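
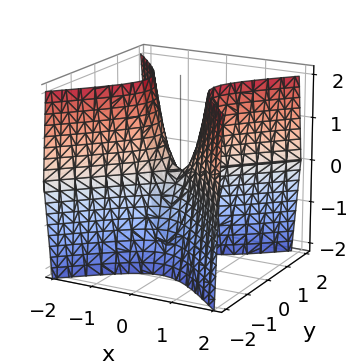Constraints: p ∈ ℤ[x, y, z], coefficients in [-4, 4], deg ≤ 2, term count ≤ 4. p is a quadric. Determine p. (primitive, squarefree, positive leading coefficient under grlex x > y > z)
3*x^2 - 3*y^2 - z

First, degree: a saddle surface; a quadric, so deg p = 2.
Then, symmetries: mirror symmetry y ↦ −y ⇒ only even powers of y; the x ↦ −x reflection is a symmetry, so x appears only in even powers.
Next, against the integer gridlines: it crosses the y-axis at the gridline y = 0; it meets the z-axis at z = 0 (among the integer gridlines).
Finally, these observations pin down the coefficients.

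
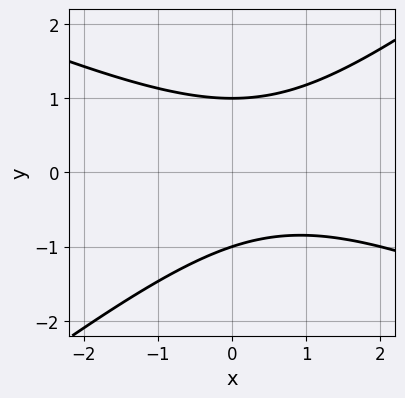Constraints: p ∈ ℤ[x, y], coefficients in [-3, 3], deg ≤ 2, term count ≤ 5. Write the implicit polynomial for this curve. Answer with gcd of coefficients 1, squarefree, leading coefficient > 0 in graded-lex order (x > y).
x^2 + x*y - 3*y^2 - x + 3

1. deg p = 2. A generic line meets the curve in up to 2 points.
2. Checking where it meets the axes: the y-axis gridline crossings are at y ∈ {-1, 1}; the curve avoids every integer x-axis point in the box.
3. These observations pin down the coefficients.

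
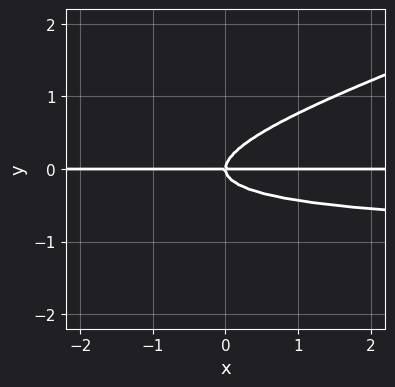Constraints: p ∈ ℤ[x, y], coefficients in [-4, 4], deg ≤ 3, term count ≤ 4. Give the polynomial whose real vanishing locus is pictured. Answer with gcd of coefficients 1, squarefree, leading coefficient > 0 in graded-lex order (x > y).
x*y^2 - 3*y^3 + x*y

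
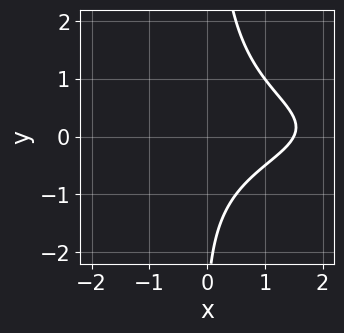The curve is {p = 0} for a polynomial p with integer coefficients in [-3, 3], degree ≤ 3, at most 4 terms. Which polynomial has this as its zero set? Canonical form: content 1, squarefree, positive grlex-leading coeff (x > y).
1. Degree: a generic line meets the curve in up to 3 points, so deg p = 3.
2. Checking where it meets the axes: it misses every integer gridline on the y-axis.
3. Putting this together gives p.

2*x*y^2 + 2*x - y - 3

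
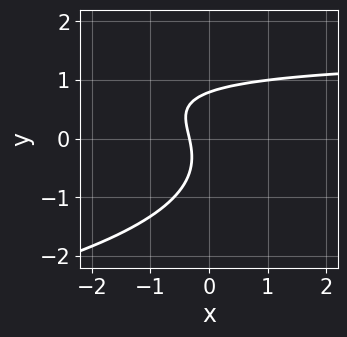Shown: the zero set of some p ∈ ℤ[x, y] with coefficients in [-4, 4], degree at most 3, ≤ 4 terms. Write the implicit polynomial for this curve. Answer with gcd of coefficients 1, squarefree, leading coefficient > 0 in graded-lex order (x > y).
First, the degree is 3 — the shape is more complex than any degree-2 curve.
Finally, matching integer coefficients to the picture gives p.

2*y^3 + 2*x*y - 3*x - 1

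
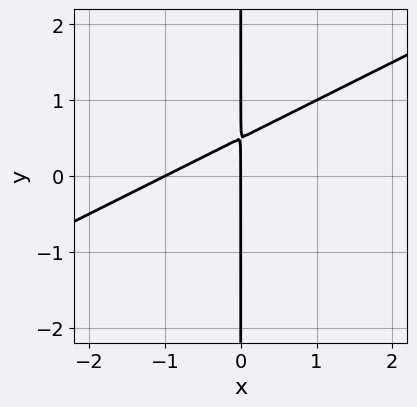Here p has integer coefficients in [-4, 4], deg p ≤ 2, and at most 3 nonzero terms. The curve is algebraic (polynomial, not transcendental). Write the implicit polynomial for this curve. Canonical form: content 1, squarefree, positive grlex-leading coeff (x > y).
x^2 - 2*x*y + x

(a) Degree: no degree-1 curve has this shape, so deg p = 2.
(b) From the visible intercepts: among the integer gridlines, it crosses the x-axis at x ∈ {-1, 0}; the visible y-axis segment lies entirely on the curve.
(c) Matching integer coefficients to the picture gives p.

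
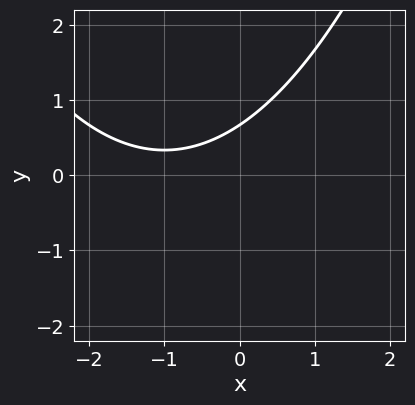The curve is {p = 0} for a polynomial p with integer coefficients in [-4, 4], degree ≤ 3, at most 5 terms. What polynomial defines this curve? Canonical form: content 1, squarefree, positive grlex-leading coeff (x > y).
x^2 + 2*x - 3*y + 2

First, the degree is 2 — a generic line meets the curve in up to 2 points.
Then, observable constraints: no x-intercept at any integer in the box.
Finally, solving for integer coefficients yields p as stated.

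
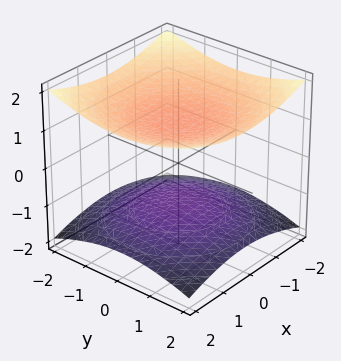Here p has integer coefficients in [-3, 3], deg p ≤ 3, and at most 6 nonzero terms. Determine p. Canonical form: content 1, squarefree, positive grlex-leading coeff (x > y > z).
1. The picture has 2 separate pieces. They look like related sheets of one shape, so recover p as a whole.
2. deg p = 2. Two separate bowl-shaped sheets opening away from each other; a quadric.
3. Symmetries: mirror symmetry z ↦ −z ⇒ only even powers of z; rotational symmetry about the z-axis ⇒ p depends on x, y only through x² + y².
4. Checking where it meets the axes: the surface avoids every integer x-axis point in the box; it misses every integer gridline on the y-axis; among the integer gridlines, it crosses the z-axis at z ∈ {-1, 1}.
5. Putting this together gives p.

x^2 + y^2 - 3*z^2 + 3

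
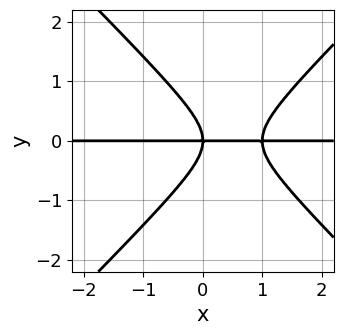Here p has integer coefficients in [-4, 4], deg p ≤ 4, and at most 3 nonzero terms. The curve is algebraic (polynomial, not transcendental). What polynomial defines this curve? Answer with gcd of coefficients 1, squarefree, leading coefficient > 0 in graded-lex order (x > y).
x^2*y - y^3 - x*y

(a) Degree: the shape is more complex than any degree-2 curve, so deg p = 3.
(b) From the axis intercepts and sections: it meets the y-axis at y = 0 (among the integer gridlines); the visible x-axis segment lies entirely on the curve.
(c) Solving for integer coefficients yields p as stated.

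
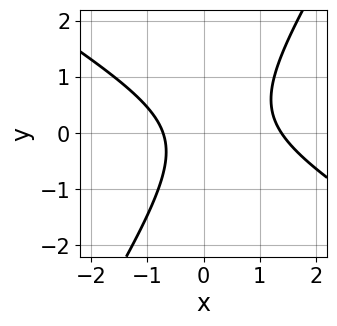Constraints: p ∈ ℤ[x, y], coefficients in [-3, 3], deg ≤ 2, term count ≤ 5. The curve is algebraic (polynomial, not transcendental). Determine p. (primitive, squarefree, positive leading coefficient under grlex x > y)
First, the degree is 2 — the shape is more complex than any degree-1 curve.
Next, reading off the gridlines: the curve avoids every integer y-axis point in the box.
Finally, putting this together gives p.

3*x^2 + 3*x*y - 3*y^2 - 2*x - 3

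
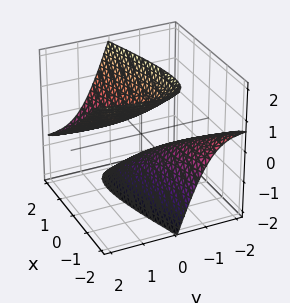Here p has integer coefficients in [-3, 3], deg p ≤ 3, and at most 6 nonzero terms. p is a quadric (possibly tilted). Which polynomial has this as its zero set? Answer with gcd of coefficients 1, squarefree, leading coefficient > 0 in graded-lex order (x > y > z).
x^2 - 3*x*y + y^2 - 3*y*z - z^2 + 1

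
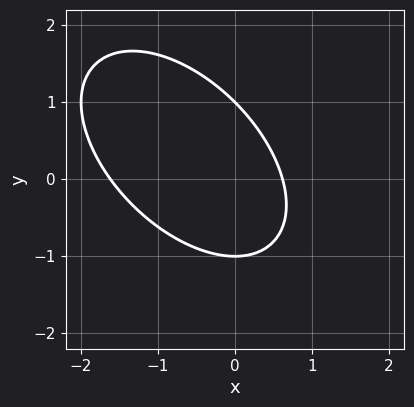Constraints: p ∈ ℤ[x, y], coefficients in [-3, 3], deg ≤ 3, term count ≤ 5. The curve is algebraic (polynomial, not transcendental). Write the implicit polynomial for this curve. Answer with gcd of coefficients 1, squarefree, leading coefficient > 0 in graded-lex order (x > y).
(a) Degree: a generic line meets the curve in up to 2 points, so deg p = 2.
(b) Against the integer gridlines: the y-axis gridline crossings are at y ∈ {-1, 1}.
(c) The integer polynomial consistent with all of this is the stated p.

x^2 + x*y + y^2 + x - 1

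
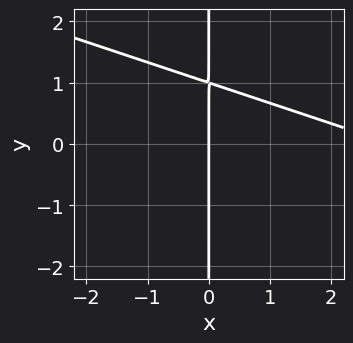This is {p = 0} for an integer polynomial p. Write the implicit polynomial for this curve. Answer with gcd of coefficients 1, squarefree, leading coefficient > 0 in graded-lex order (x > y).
x^2 + 3*x*y - 3*x

(a) The degree is 2 — a generic line meets the curve in up to 2 points.
(b) Checking where it meets the axes: it crosses the x-axis at the gridline x = 0; the visible y-axis segment lies entirely on the curve.
(c) Together with the visible shape, these determine p as stated.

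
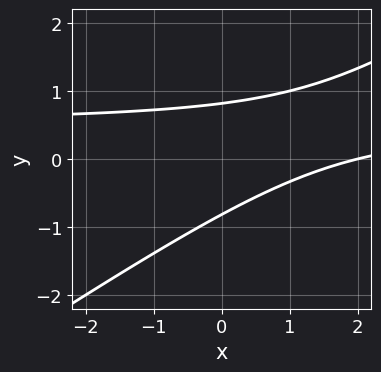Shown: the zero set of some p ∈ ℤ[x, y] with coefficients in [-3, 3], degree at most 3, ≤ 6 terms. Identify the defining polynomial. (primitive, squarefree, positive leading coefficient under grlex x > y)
2*x*y - 3*y^2 - x + 2

deg p = 2. The shape is more complex than any degree-1 curve.
Observable constraints: it meets the x-axis at x = 2 (among the integer gridlines).
Together with the visible shape, these determine p as stated.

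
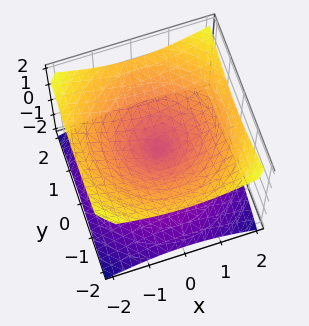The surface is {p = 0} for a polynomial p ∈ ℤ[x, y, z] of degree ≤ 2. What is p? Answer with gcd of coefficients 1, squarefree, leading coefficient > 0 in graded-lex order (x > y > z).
First, degree: a double cone through the origin; a quadric, so deg p = 2.
Then, symmetries: mirror symmetry z ↦ −z ⇒ only even powers of z; the z-axis is an axis of rotation, so x and y enter only as x² + y².
Then, observable constraints: one z-axis crossing is at z = 0; one y-axis crossing is at y = 0; a circular section at z = -1 has radius between 1 and 2; one x-axis crossing is at x = 0.
Finally, solving for integer coefficients yields p as stated.

x^2 + y^2 - 2*z^2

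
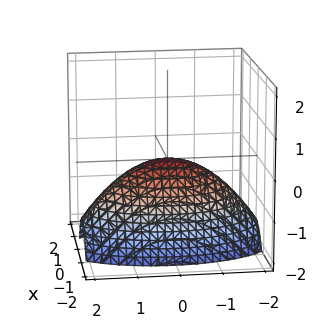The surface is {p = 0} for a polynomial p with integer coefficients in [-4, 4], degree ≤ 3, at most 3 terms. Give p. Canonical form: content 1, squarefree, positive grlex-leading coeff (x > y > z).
Degree: a paraboloid; a quadric, so deg p = 2.
Symmetries: the y ↦ −y reflection is a symmetry, so y appears only in even powers; the x ↦ −x reflection is a symmetry, so x appears only in even powers.
From the visible intercepts: one z-axis crossing is at z = 0; it meets the y-axis at y = 0 (among the integer gridlines); it crosses the x-axis at the gridline x = 0.
Solving for integer coefficients yields p as stated.

3*x^2 + y^2 + 3*z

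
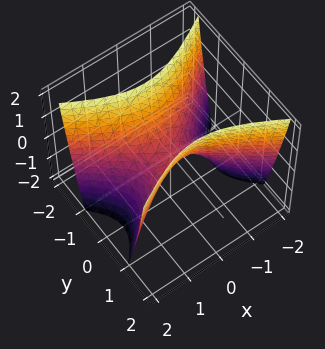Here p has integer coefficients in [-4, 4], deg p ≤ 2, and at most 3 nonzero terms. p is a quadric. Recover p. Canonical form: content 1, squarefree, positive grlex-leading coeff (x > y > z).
x^2 - 2*y^2 + z

(a) deg p = 2. A hyperbolic paraboloid; a quadric.
(b) Symmetries: it's symmetric under x → −x, forcing even powers of x; the y ↦ −y reflection is a symmetry, so y appears only in even powers.
(c) From the visible intercepts: it crosses the z-axis at the gridline z = 0; it meets the y-axis at y = 0 (among the integer gridlines); it meets the x-axis at x = 0 (among the integer gridlines).
(d) The integer polynomial consistent with all of this is the stated p.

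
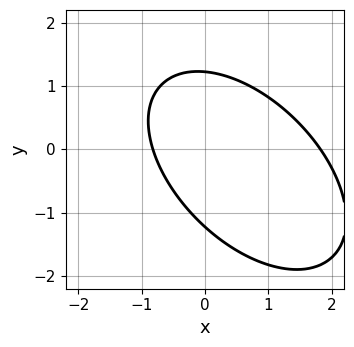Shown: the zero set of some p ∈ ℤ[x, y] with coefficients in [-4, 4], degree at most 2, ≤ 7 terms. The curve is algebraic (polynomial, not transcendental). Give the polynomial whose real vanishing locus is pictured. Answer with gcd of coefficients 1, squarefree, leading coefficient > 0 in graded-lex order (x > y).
First, deg p = 2. The shape is more complex than any degree-1 curve.
Finally, solving for integer coefficients yields p as stated.

2*x^2 + 2*x*y + 2*y^2 - 2*x - 3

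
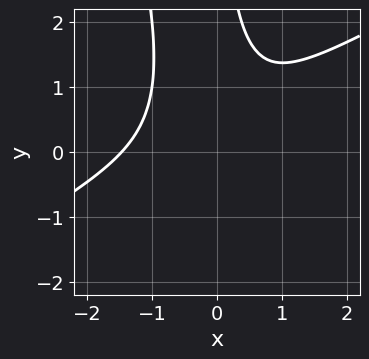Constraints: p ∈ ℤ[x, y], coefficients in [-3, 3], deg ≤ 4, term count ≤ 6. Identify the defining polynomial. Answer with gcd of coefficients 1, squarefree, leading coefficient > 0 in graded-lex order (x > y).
1. deg p = 3. The shape is more complex than any degree-2 curve.
2. Reading off the gridlines: the curve avoids every integer y-axis point in the box.
3. Fitting integer coefficients to these (and the overall shape) gives p.

2*x^3 - 3*x^2*y - x*y^2 + 2*x^2 + 2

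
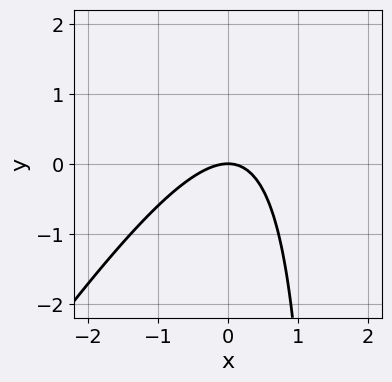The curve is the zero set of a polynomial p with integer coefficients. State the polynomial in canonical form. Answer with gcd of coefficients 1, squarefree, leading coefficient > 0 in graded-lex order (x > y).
(a) The degree is 2 — a generic line meets the curve in up to 2 points.
(b) Observable constraints: it meets the y-axis at y = 0 (among the integer gridlines); it meets the x-axis at x = 0 (among the integer gridlines).
(c) Assembling these constraints gives the stated polynomial.

3*x^2 - 2*x*y + 3*y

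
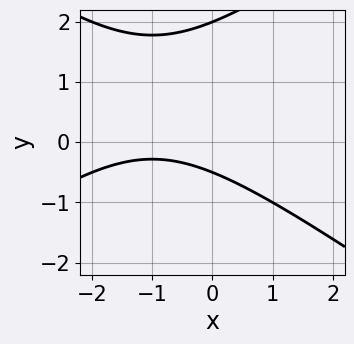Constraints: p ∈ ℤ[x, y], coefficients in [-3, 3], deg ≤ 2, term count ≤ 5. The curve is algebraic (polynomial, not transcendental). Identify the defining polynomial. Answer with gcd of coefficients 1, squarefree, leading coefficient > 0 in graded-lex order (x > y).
(a) Degree: the shape is more complex than any degree-1 curve, so deg p = 2.
(b) Reading off the gridlines: it crosses the y-axis at the gridline y = 2; no x-intercept at any integer in the box.
(c) Putting this together gives p.

x^2 - 2*y^2 + 2*x + 3*y + 2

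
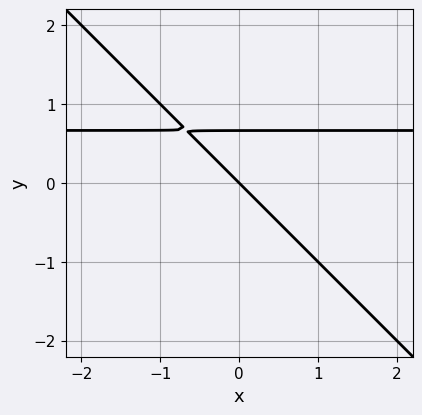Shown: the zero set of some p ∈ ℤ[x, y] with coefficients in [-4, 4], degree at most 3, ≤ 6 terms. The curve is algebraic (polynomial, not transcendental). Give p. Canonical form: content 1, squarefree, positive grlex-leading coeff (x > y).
(a) Degree: the shape is more complex than any degree-1 curve, so deg p = 2.
(b) Against the integer gridlines: one x-axis crossing is at x = 0; it meets the y-axis at y = 0 (among the integer gridlines).
(c) The integer polynomial consistent with all of this is the stated p.

3*x*y + 3*y^2 - 2*x - 2*y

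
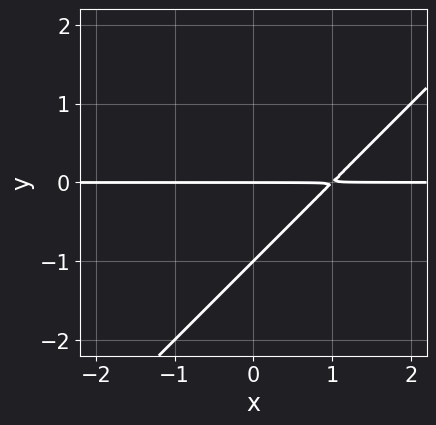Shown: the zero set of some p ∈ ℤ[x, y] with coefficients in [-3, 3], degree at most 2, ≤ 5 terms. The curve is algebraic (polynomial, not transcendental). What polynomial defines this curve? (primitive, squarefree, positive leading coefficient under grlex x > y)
x*y - y^2 - y

1. The degree is 2 — the shape is more complex than any degree-1 curve.
2. Against the integer gridlines: every point of the x-axis in the box is on the curve; the y-axis gridline crossings are at y ∈ {-1, 0}.
3. Solving for integer coefficients yields p as stated.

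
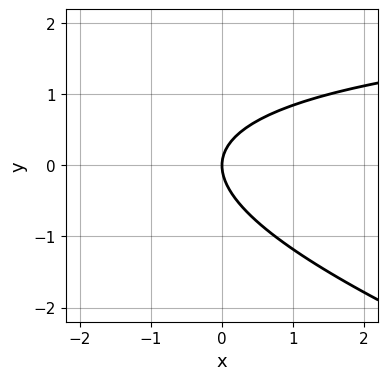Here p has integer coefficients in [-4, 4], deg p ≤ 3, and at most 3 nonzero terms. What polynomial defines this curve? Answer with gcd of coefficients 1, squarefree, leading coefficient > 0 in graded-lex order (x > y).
(a) deg p = 2.
(b) Checking where it meets the axes: it crosses the x-axis at the gridline x = 0; it meets the y-axis at y = 0 (among the integer gridlines).
(c) Assembling these constraints gives the stated polynomial.

x*y + 3*y^2 - 3*x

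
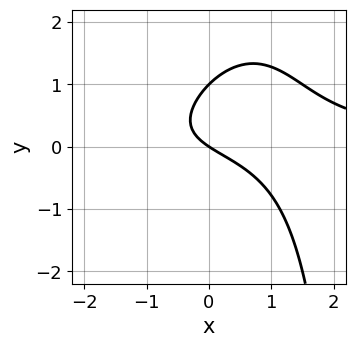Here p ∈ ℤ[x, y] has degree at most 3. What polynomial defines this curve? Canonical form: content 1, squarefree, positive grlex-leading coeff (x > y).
(a) Degree: the shape is more complex than any degree-2 curve, so deg p = 3.
(b) Checking where it meets the axes: one x-axis crossing is at x = 0; among the integer gridlines, it crosses the y-axis at y ∈ {0, 1}.
(c) The integer polynomial consistent with all of this is the stated p.

2*x^2*y - x*y^2 + 3*y^2 - 2*x - 3*y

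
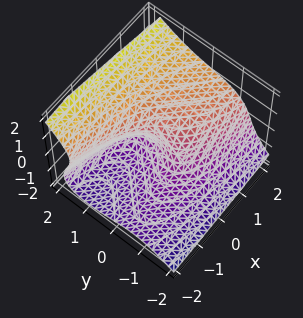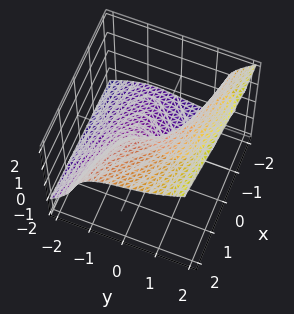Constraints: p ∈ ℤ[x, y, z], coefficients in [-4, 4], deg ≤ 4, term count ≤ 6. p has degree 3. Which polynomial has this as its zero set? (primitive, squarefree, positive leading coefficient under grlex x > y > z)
2*y^3 - 3*z^3 + 3*y*z + 3*x

Degree: a generic line meets the surface in up to 3 points, so deg p = 3.
Reading off the gridlines: it crosses the z-axis at the gridline z = 0; it meets the x-axis at x = 0 (among the integer gridlines); one y-axis crossing is at y = 0.
These observations pin down the coefficients.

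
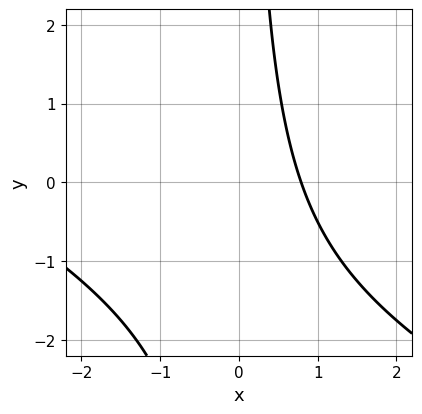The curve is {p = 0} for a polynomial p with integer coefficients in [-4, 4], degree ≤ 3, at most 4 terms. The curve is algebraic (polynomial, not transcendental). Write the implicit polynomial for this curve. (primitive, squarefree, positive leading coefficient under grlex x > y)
x^2 + 2*x*y + 3*x - 3

1. The degree is 2 — no degree-1 curve has this shape.
2. Reading off the gridlines: the curve avoids every integer y-axis point in the box.
3. Fitting integer coefficients to these (and the overall shape) gives p.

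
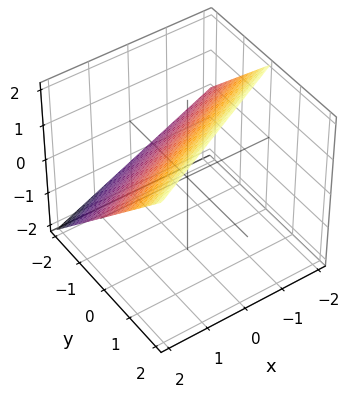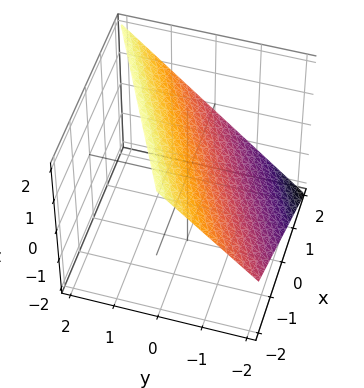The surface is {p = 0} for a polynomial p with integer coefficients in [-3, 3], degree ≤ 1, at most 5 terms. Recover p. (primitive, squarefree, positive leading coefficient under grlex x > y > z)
Degree: the surface is flat (a plane), so deg p = 1.
Checking where it meets the axes: it meets the y-axis at y = -1 (among the integer gridlines); it meets the x-axis at x = 2 (among the integer gridlines); it crosses the z-axis at the gridline z = 1.
Matching integer coefficients to the picture gives p.

x - 2*y + 2*z - 2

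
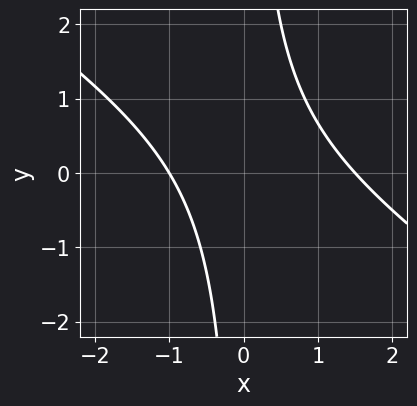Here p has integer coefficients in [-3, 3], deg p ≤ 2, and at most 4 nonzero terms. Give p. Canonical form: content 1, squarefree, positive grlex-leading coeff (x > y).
2*x^2 + 3*x*y - x - 3

Degree: the shape is more complex than any degree-1 curve, so deg p = 2.
Observable constraints: no y-intercept at any integer in the box; it meets the x-axis at x = -1 (among the integer gridlines).
Assembling these constraints gives the stated polynomial.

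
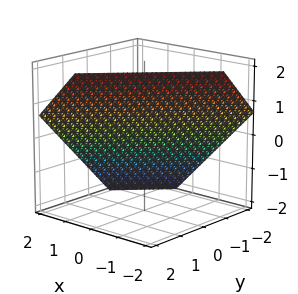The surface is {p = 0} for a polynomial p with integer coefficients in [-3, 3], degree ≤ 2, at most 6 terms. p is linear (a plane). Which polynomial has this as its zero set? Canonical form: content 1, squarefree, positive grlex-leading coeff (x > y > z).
(a) Degree: the surface is flat (a plane), so deg p = 1.
(b) Solving for integer coefficients yields p as stated.

3*x - 3*y + 3*z - 2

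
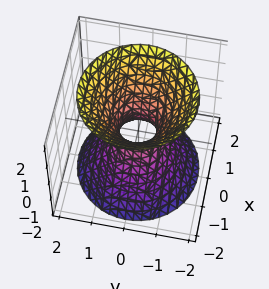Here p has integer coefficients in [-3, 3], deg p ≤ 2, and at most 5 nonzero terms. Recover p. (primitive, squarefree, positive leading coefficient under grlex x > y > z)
1. deg p = 2.
2. Symmetries: it's symmetric under z → −z, forcing even powers of z; the z-axis is an axis of rotation, so x and y enter only as x² + y².
3. Checking where it meets the axes: a circular section at z = -1 has radius exactly 1; no z-intercept at any integer in the box.
4. Putting this together gives p.

3*x^2 + 3*y^2 - 2*z^2 - 1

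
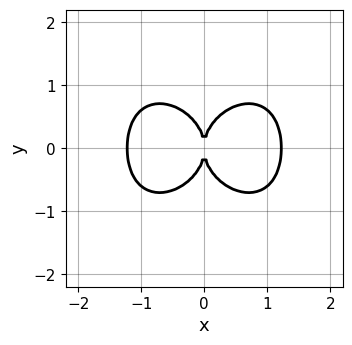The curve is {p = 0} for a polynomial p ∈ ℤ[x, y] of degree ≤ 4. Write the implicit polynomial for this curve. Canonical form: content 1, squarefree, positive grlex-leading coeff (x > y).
2*x^4 + 2*x^2*y^2 + 2*y^4 - 3*x^2

First, degree: a generic line meets the curve in up to 4 points, so deg p = 4.
Next, symmetries: mirror symmetry y ↦ −y ⇒ only even powers of y; it's symmetric under x → −x, forcing even powers of x.
Next, against the integer gridlines: it crosses the x-axis at the gridline x = 0; one y-axis crossing is at y = 0.
Finally, putting this together gives p.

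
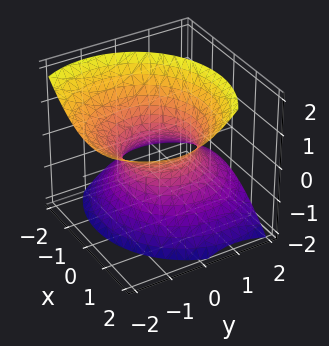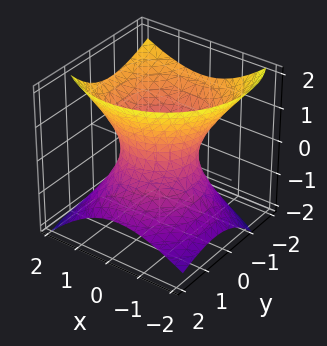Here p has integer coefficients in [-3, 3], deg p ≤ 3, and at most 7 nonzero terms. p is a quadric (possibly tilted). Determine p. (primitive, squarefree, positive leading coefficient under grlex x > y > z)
1. deg p = 2. A generic line meets the surface in up to 2 points.
2. From the visible intercepts: it misses every integer gridline on the z-axis; the y-axis gridline crossings are at y ∈ {-1, 1}; the x-axis gridline crossings are at x ∈ {-1, 1}.
3. Putting this together gives p.

2*x^2 - x*z + 2*y^2 + 2*y*z - 2*z^2 - 2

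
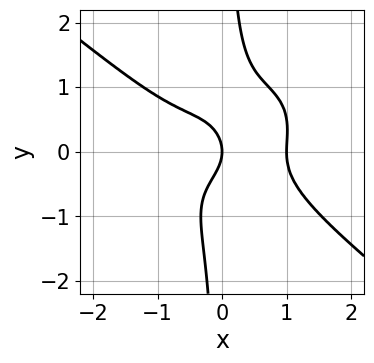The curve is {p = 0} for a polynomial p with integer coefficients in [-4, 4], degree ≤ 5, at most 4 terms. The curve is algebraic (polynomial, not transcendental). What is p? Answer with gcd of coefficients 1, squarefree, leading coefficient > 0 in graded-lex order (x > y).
x^4 + 2*x*y^3 - y^2 - x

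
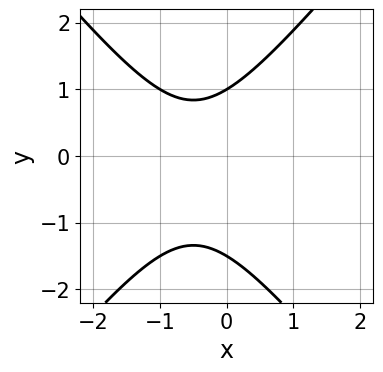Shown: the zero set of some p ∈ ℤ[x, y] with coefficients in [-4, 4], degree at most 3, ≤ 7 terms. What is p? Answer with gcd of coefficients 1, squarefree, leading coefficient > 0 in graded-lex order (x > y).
3*x^2 - 2*y^2 + 3*x - y + 3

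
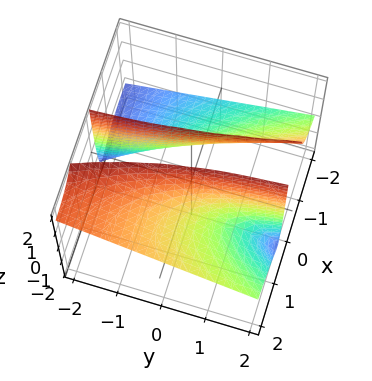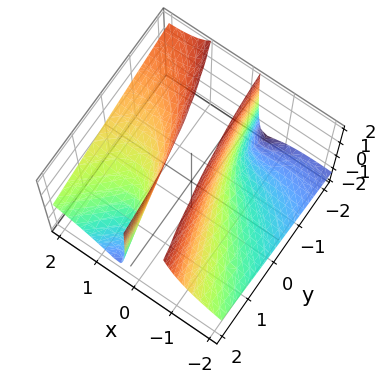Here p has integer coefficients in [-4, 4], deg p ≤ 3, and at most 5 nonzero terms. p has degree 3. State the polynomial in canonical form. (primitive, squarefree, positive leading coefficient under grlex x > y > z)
x^3 - 3*x^2*z - 2*x*y + 1

(a) There are 2 components. They look like related sheets of one shape, so recover p as a whole.
(b) The degree is 3 — the shape is more complex than any degree-2 surface.
(c) From the axis intercepts and sections: one x-axis crossing is at x = -1; no z-intercept at any integer in the box; the surface avoids every integer y-axis point in the box.
(d) These observations pin down the coefficients.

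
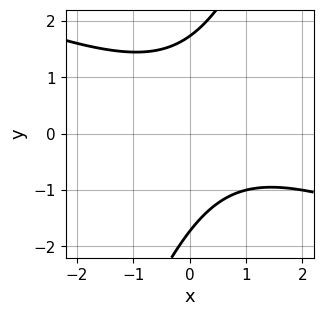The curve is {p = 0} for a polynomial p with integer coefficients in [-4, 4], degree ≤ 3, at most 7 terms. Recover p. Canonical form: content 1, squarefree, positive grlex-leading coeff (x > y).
(a) The degree is 2 — no degree-1 curve has this shape.
(b) From the axis intercepts and sections: it misses every integer gridline on the x-axis.
(c) These observations pin down the coefficients.

x^2 + 2*x*y - y^2 - x + 3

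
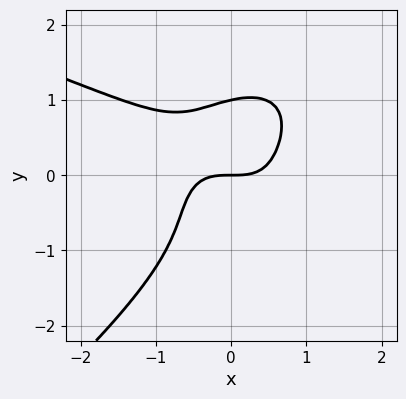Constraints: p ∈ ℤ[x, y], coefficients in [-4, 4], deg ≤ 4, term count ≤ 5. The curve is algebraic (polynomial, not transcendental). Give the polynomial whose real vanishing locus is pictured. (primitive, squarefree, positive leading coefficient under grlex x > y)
Degree: the shape is more complex than any degree-3 curve, so deg p = 4.
Checking where it meets the axes: it crosses the x-axis at the gridline x = 0; the y-axis gridline crossings are at y ∈ {0, 1}.
Assembling these constraints gives the stated polynomial.

2*x*y^3 - 3*y^4 - 3*x^3 - 3*x^2*y + 3*y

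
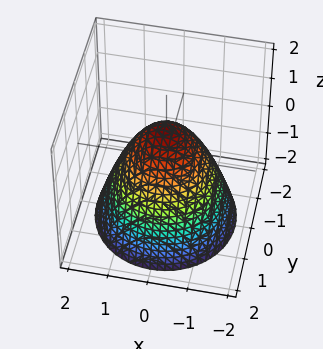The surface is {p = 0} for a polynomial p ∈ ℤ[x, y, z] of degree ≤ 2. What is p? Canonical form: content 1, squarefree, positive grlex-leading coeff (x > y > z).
x^2 + y^2 + z - 1

First, the degree is 2 — no degree-1 surface has this shape.
Then, symmetries: rotational symmetry about the z-axis ⇒ p depends on x, y only through x² + y².
Then, checking where it meets the axes: a circular section at z = -2 has radius between 1 and 2; one z-axis crossing is at z = 1.
Finally, together with the visible shape, these determine p as stated. Check: (1, 0, 0) on the x-axis lies on the surface, and p(1, 0, 0) = 0. ✓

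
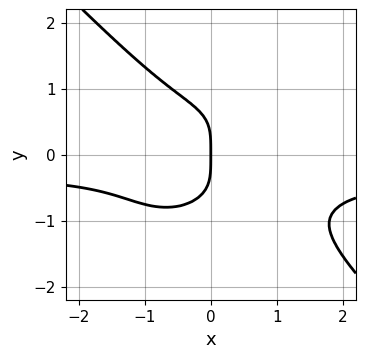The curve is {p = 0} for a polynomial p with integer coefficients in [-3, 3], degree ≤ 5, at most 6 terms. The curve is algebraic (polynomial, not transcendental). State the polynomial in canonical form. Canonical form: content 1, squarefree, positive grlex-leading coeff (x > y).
3*x^3*y + 3*y^4 + x^3 - x^2*y + 3*x

(a) deg p = 4. No degree-3 curve has this shape.
(b) Against the integer gridlines: one x-axis crossing is at x = 0; it crosses the y-axis at the gridline y = 0.
(c) Putting this together gives p.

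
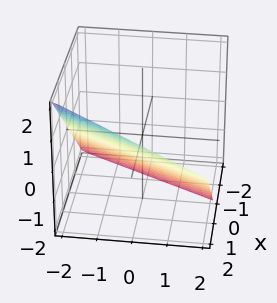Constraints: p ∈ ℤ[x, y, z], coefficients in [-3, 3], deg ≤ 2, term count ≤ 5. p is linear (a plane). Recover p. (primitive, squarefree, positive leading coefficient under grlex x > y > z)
2*x - y - 2*z - 2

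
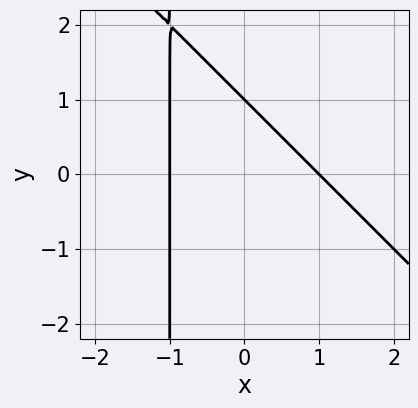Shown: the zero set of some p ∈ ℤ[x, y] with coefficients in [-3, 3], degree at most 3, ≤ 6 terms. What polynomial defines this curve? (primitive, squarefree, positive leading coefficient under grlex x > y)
x^2 + x*y + y - 1

deg p = 2.
From the axis intercepts and sections: among the integer gridlines, it crosses the x-axis at x ∈ {-1, 1}; it meets the y-axis at y = 1 (among the integer gridlines).
Solving for integer coefficients yields p as stated.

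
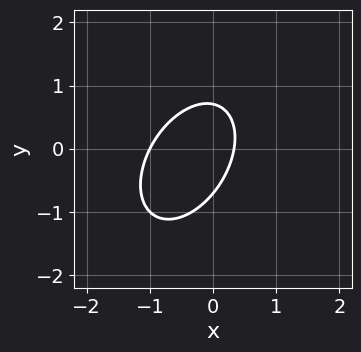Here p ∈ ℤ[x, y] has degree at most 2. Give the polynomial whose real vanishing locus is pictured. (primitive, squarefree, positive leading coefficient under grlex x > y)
3*x^2 - 2*x*y + 2*y^2 + 2*x - 1

(a) Degree: no degree-1 curve has this shape, so deg p = 2.
(b) Observable constraints: it meets the x-axis at x = -1 (among the integer gridlines).
(c) Assembling these constraints gives the stated polynomial.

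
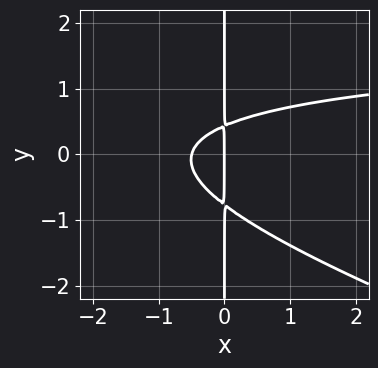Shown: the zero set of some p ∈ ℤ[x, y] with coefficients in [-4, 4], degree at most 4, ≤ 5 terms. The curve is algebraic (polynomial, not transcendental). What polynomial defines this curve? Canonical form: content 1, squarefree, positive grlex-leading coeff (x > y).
x^2*y + 3*x*y^2 - 2*x^2 + x*y - x

1. The degree is 3 — no degree-2 curve has this shape.
2. Reading off the gridlines: every point of the y-axis in the box is on the curve; it meets the x-axis at x = 0 (among the integer gridlines).
3. Solving for integer coefficients yields p as stated.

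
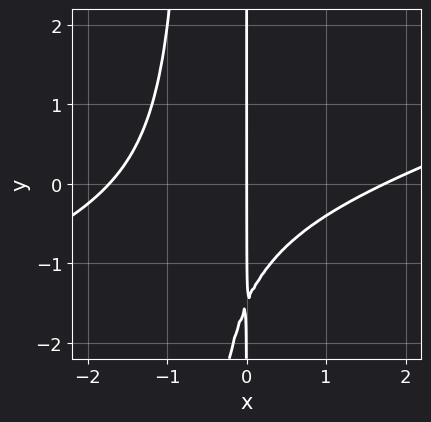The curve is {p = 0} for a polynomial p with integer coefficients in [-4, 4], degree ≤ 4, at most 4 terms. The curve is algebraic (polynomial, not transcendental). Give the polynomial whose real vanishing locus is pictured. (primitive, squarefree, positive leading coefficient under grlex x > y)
(a) Degree: a generic line meets the curve in up to 3 points, so deg p = 3.
(b) Checking where it meets the axes: the visible y-axis segment lies entirely on the curve; one x-axis crossing is at x = 0.
(c) Matching integer coefficients to the picture gives p.

x^3 - 3*x^2*y - 2*x*y - 3*x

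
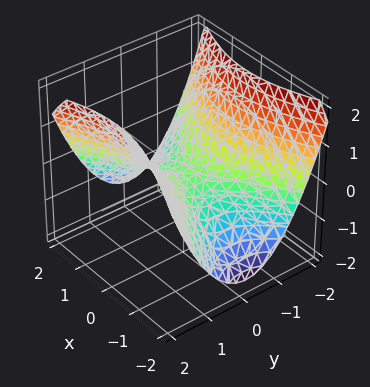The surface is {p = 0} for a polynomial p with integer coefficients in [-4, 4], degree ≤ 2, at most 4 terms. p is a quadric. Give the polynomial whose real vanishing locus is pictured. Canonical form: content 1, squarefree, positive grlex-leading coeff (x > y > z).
x^2 - 2*y^2 + 3*z

(a) Degree: a saddle surface; a quadric, so deg p = 2.
(b) Symmetries: it's symmetric under x → −x, forcing even powers of x; it's symmetric under y → −y, forcing even powers of y.
(c) Against the integer gridlines: one z-axis crossing is at z = 0; one y-axis crossing is at y = 0; one x-axis crossing is at x = 0.
(d) Assembling these constraints gives the stated polynomial.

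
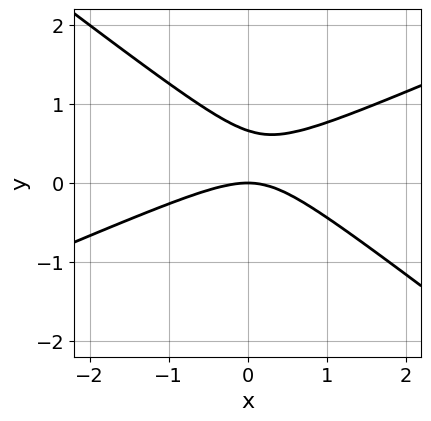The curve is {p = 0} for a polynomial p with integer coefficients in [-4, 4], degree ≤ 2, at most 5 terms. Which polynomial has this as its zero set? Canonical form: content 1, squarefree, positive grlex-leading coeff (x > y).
First, deg p = 2. A generic line meets the curve in up to 2 points.
Then, observable constraints: it crosses the y-axis at the gridline y = 0; one x-axis crossing is at x = 0.
Finally, these observations pin down the coefficients.

x^2 - x*y - 3*y^2 + 2*y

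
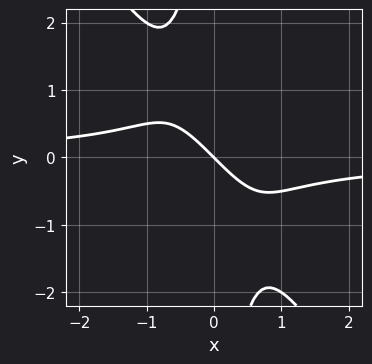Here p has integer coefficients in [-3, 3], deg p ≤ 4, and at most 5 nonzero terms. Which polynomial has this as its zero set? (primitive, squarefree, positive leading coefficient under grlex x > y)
3*x^2*y + 2*x*y^2 + 2*x + 2*y

(a) The degree is 3 — the shape is more complex than any degree-2 curve.
(b) Against the integer gridlines: it crosses the y-axis at the gridline y = 0; one x-axis crossing is at x = 0.
(c) Putting this together gives p.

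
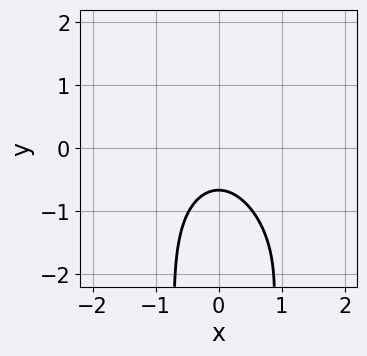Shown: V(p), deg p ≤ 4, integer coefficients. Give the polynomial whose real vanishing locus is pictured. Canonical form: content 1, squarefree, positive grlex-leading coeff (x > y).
x^3*y + x^2*y^2 + 3*x^2 + 3*y + 2

First, degree: the shape is more complex than any degree-3 curve, so deg p = 4.
Then, observable constraints: the curve avoids every integer x-axis point in the box.
Finally, putting this together gives p.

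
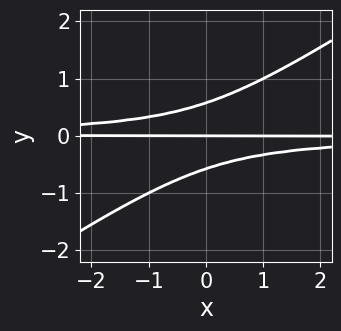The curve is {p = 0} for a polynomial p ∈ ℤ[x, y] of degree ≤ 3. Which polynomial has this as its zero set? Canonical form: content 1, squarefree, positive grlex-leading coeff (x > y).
deg p = 3. The shape is more complex than any degree-2 curve.
Checking where it meets the axes: the visible x-axis segment lies entirely on the curve; one y-axis crossing is at y = 0.
These observations pin down the coefficients.

2*x*y^2 - 3*y^3 + y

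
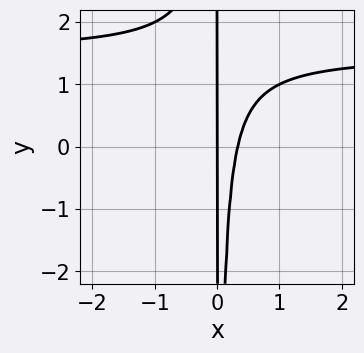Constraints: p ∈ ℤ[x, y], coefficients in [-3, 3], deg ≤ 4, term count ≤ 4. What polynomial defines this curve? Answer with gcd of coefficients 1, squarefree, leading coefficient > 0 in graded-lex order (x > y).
2*x^2*y - 3*x^2 + x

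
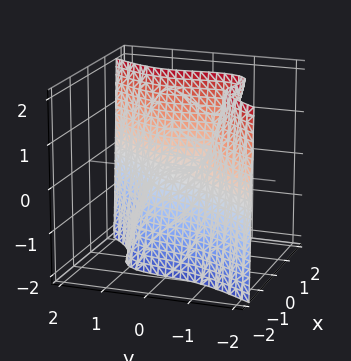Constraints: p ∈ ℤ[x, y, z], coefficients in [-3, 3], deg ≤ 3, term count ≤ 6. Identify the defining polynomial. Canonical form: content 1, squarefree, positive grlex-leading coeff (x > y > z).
3*x^3 - y^3 + x*y - z

First, deg p = 3.
Next, observable constraints: it crosses the y-axis at the gridline y = 0; it crosses the z-axis at the gridline z = 0.
Finally, together with the visible shape, these determine p as stated.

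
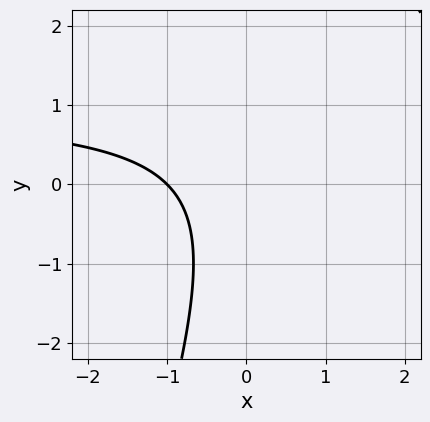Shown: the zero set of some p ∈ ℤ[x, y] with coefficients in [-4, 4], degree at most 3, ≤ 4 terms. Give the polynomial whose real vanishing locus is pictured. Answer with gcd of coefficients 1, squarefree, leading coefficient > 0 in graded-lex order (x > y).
(a) Degree: the shape is more complex than any degree-1 curve, so deg p = 2.
(b) Against the integer gridlines: it meets the x-axis at x = -1 (among the integer gridlines); it misses every integer gridline on the y-axis.
(c) Assembling these constraints gives the stated polynomial.

3*x*y - y^2 - 3*x - 3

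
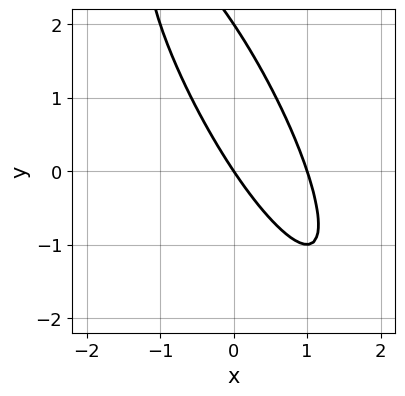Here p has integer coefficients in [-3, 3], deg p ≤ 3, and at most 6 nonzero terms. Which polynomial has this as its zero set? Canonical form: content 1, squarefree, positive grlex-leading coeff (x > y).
3*x^2 + 3*x*y + y^2 - 3*x - 2*y

First, degree: no degree-1 curve has this shape, so deg p = 2.
Then, checking where it meets the axes: among the integer gridlines, it crosses the y-axis at y ∈ {0, 2}; among the integer gridlines, it crosses the x-axis at x ∈ {0, 1}.
Finally, matching integer coefficients to the picture gives p.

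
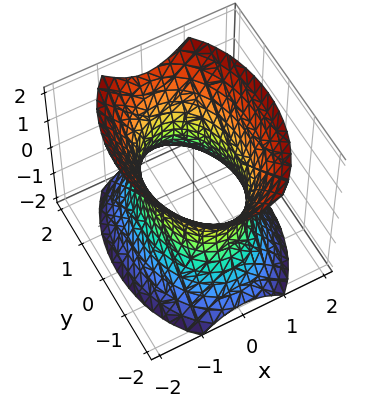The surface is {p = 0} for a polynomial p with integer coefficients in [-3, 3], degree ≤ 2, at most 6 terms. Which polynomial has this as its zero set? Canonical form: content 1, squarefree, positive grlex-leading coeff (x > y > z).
1. deg p = 2. An hourglass — one-sheet hyperboloid; a quadric.
2. Symmetries: the z ↦ −z reflection is a symmetry, so z appears only in even powers; it's symmetric under y → −y, forcing even powers of y; the x ↦ −x reflection is a symmetry, so x appears only in even powers.
3. From the visible intercepts: no z-intercept at any integer in the box; the x-axis gridline crossings are at x ∈ {-1, 1}.
4. These observations pin down the coefficients.

2*x^2 + y^2 - z^2 - 2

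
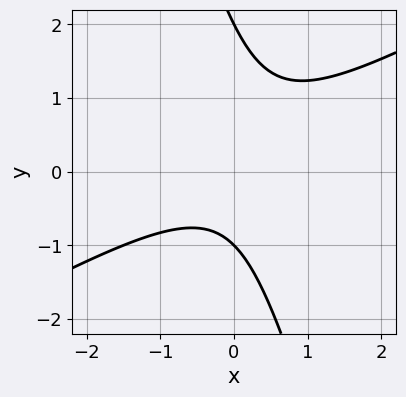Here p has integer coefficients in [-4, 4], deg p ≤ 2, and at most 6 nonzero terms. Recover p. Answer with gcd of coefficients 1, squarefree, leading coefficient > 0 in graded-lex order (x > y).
First, degree: the shape is more complex than any degree-1 curve, so deg p = 2.
Then, from the visible intercepts: the y-axis gridline crossings are at y ∈ {-1, 2}; the curve avoids every integer x-axis point in the box.
Finally, together with the visible shape, these determine p as stated.

2*x^2 - 3*x*y - y^2 + y + 2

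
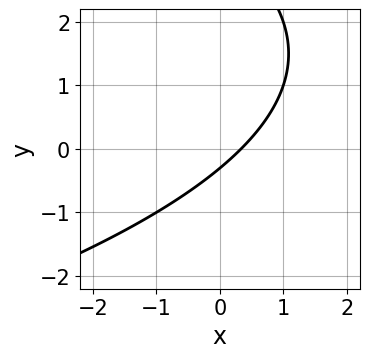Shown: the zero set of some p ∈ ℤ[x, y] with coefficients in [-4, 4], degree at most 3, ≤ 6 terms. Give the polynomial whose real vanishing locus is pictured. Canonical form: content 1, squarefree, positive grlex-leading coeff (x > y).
y^2 + 3*x - 3*y - 1

1. deg p = 2. A generic line meets the curve in up to 2 points.
2. Solving for integer coefficients yields p as stated.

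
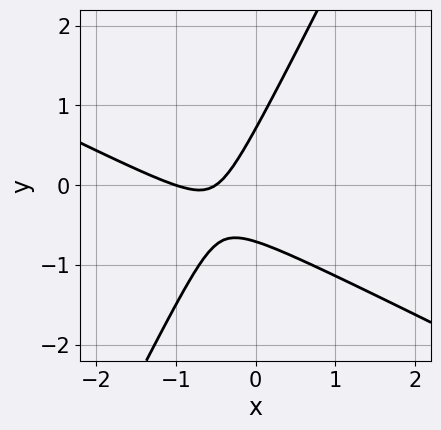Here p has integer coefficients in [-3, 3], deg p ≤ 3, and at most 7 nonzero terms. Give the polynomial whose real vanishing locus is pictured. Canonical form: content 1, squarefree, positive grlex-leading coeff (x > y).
2*x^2 + 3*x*y - 2*y^2 + 3*x + 1

1. deg p = 2. The shape is more complex than any degree-1 curve.
2. Observable constraints: it meets the x-axis at x = -1 (among the integer gridlines).
3. Putting this together gives p.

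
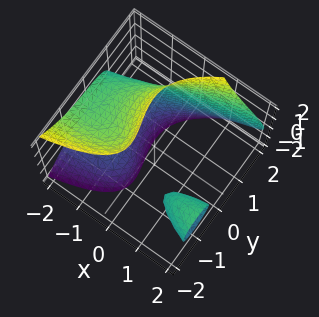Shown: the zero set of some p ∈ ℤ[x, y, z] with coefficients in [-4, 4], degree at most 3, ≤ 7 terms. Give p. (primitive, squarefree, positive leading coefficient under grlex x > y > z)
(a) I count 2 distinct pieces. They look like related sheets of one shape, so recover p as a whole.
(b) deg p = 3. A generic line meets the surface in up to 3 points.
(c) Checking where it meets the axes: it misses every integer gridline on the x-axis; no z-intercept at any integer in the box.
(d) Assembling these constraints gives the stated polynomial.

2*x*z^2 - 2*y^3 + 2*x*y + 3*y + 3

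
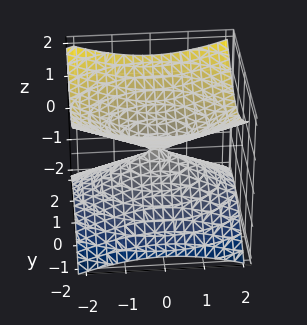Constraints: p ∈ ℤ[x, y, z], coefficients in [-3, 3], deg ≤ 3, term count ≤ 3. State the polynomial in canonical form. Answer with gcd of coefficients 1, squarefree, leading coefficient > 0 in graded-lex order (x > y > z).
First, degree: a double cone through the origin; a quadric, so deg p = 2.
Then, symmetries: the z ↦ −z reflection is a symmetry, so z appears only in even powers; mirror symmetry y ↦ −y ⇒ only even powers of y; it's symmetric under x → −x, forcing even powers of x.
Next, against the integer gridlines: one y-axis crossing is at y = 0; it meets the x-axis at x = 0 (among the integer gridlines); it crosses the z-axis at the gridline z = 0.
Finally, the integer polynomial consistent with all of this is the stated p.

x^2 + 2*y^2 - 3*z^2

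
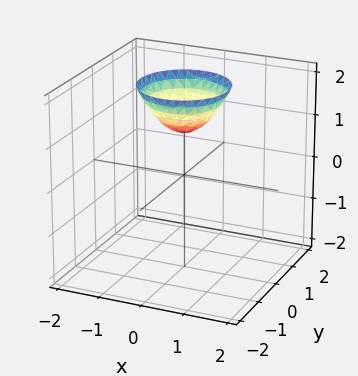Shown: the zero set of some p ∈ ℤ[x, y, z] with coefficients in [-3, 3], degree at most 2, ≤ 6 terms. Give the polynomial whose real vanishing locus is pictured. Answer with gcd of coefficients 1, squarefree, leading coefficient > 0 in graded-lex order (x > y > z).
x^2 + y^2 - z + 1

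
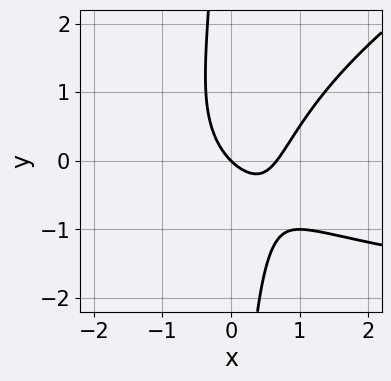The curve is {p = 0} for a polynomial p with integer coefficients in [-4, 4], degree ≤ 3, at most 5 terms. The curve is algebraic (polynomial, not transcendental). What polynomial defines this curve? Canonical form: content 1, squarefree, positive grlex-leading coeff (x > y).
x^2*y - 2*x*y^2 + 3*x^2 - 2*x - 2*y

First, the degree is 3 — the shape is more complex than any degree-2 curve.
Next, against the integer gridlines: it crosses the x-axis at the gridline x = 0; it crosses the y-axis at the gridline y = 0.
Finally, solving for integer coefficients yields p as stated.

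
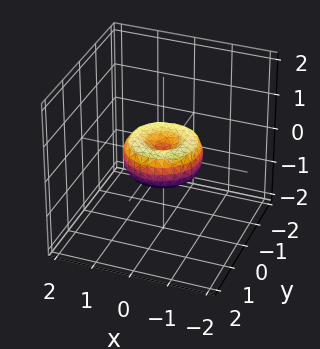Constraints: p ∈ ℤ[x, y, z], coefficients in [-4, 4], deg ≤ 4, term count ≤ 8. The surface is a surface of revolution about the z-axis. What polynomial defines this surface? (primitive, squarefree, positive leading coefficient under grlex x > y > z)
x^4 + 2*x^2*y^2 + y^4 - x^2 - y^2 + z^2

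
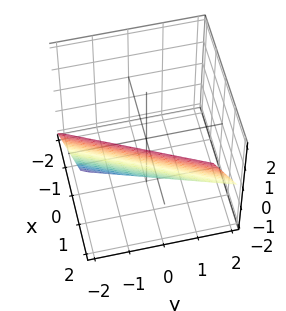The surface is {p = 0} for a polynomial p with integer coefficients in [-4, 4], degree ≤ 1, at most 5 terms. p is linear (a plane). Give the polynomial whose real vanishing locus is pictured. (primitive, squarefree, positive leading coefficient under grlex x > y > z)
(a) The degree is 1 — the surface is flat (a plane).
(b) Checking where it meets the axes: one y-axis crossing is at y = -2; it meets the z-axis at z = -1 (among the integer gridlines).
(c) Assembling these constraints gives the stated polynomial.

2*x - y - 2*z - 2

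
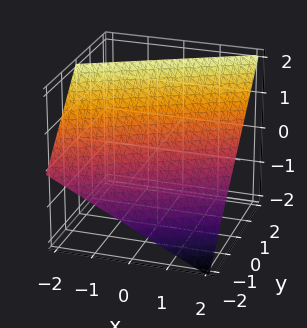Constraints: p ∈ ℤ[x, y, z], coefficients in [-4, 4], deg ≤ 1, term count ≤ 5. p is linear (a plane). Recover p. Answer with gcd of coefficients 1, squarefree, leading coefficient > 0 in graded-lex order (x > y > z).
x - 2*y + 2*z - 2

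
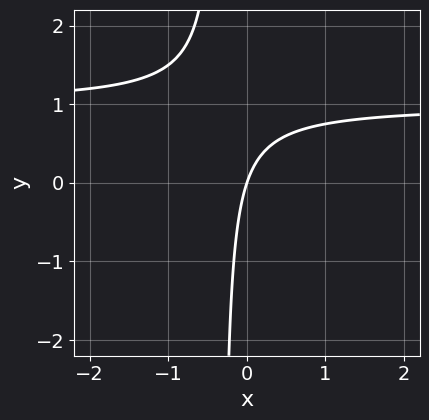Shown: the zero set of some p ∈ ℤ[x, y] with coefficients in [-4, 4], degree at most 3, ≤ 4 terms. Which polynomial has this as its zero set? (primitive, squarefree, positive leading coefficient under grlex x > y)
3*x*y - 3*x + y

(a) The degree is 2 — no degree-1 curve has this shape.
(b) Reading off the gridlines: one x-axis crossing is at x = 0; one y-axis crossing is at y = 0.
(c) Together with the visible shape, these determine p as stated.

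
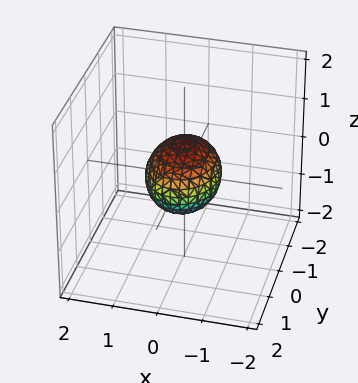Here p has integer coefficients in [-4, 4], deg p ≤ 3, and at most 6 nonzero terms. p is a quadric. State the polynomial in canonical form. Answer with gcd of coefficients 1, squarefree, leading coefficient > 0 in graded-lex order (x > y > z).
3*x^2 + 2*y^2 + 3*z^2 - 2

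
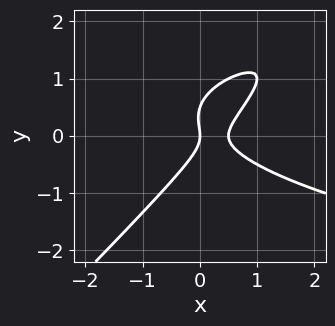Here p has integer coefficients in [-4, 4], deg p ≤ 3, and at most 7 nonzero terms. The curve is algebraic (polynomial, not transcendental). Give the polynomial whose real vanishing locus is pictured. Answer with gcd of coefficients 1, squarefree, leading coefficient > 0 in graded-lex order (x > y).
2*x*y^2 - 2*y^3 - 2*x^2 + y^2 + x

1. Degree: the shape is more complex than any degree-2 curve, so deg p = 3.
2. Against the integer gridlines: one x-axis crossing is at x = 0; it crosses the y-axis at the gridline y = 0.
3. Assembling these constraints gives the stated polynomial.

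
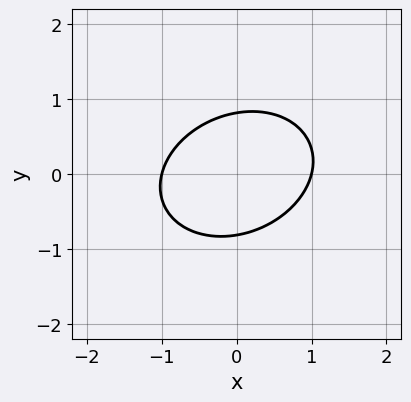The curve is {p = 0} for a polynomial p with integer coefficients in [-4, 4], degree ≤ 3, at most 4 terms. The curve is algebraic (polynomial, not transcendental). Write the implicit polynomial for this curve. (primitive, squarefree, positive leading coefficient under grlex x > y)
(a) Degree: no degree-1 curve has this shape, so deg p = 2.
(b) Checking where it meets the axes: among the integer gridlines, it crosses the x-axis at x ∈ {-1, 1}.
(c) These observations pin down the coefficients.

2*x^2 - x*y + 3*y^2 - 2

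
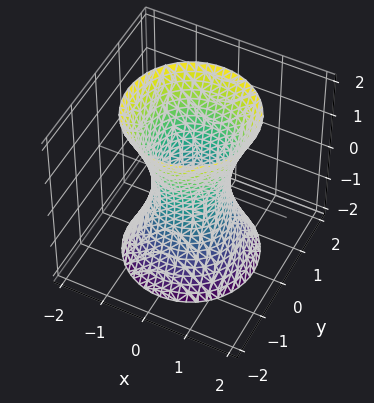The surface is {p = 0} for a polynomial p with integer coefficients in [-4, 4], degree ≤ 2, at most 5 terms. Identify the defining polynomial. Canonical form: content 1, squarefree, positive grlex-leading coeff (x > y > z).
1. deg p = 2.
2. Symmetry: every cross-section ⟂ z is a circle, so x, y appear only via x² + y²; mirror symmetry z ↦ −z ⇒ only even powers of z.
3. From the visible intercepts: a circular section at z = 1 has radius exactly 1; no z-intercept at any integer in the box.
4. Fitting integer coefficients to these (and the overall shape) gives p.

3*x^2 + 3*y^2 - z^2 - 2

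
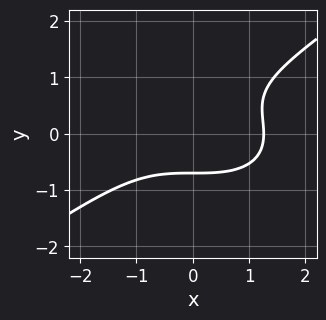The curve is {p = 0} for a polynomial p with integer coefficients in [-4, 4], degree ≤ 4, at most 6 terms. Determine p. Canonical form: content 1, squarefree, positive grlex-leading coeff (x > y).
1. Degree: no degree-2 curve has this shape, so deg p = 3.
2. Matching integer coefficients to the picture gives p.

x^3 - 3*y^3 + 2*y^2 - 2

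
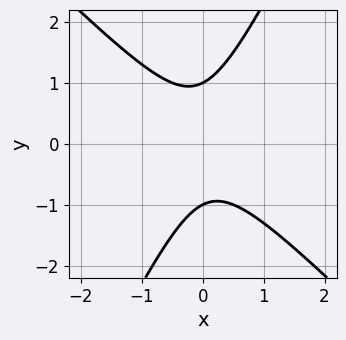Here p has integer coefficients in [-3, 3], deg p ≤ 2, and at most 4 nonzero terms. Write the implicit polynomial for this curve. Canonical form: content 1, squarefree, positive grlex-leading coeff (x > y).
2*x^2 + x*y - y^2 + 1

deg p = 2. No degree-1 curve has this shape.
Observable constraints: the curve avoids every integer x-axis point in the box; the y-axis gridline crossings are at y ∈ {-1, 1}.
These observations pin down the coefficients.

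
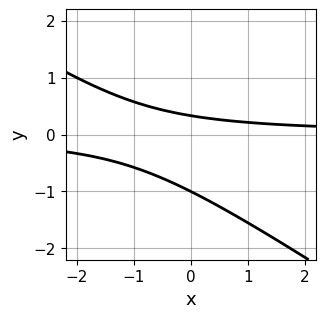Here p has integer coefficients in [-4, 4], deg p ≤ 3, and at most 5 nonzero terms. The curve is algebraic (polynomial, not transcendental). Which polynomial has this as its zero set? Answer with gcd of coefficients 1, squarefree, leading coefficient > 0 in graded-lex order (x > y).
(a) deg p = 2.
(b) Reading off the gridlines: it misses every integer gridline on the x-axis; one y-axis crossing is at y = -1.
(c) The integer polynomial consistent with all of this is the stated p.

2*x*y + 3*y^2 + 2*y - 1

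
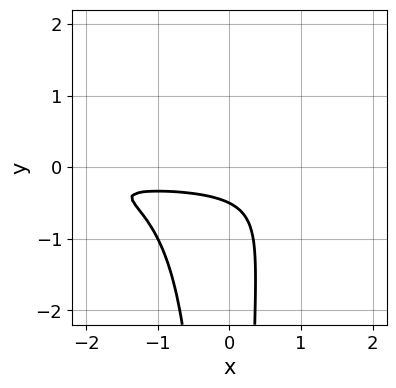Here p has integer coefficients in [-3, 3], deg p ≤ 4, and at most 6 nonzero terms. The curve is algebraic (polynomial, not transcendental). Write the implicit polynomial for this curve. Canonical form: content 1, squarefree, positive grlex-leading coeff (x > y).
3*x^2*y^2 - 2*x*y + 2*y + 1

Degree: a generic line meets the curve in up to 4 points, so deg p = 4.
Reading off the gridlines: it misses every integer gridline on the x-axis.
These observations pin down the coefficients.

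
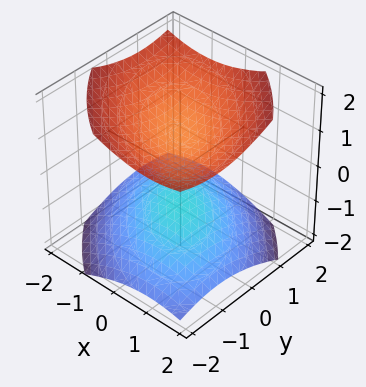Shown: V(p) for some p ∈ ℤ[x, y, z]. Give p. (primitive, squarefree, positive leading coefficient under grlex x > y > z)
1. I count 2 distinct pieces. Treating them together as one polynomial.
2. deg p = 2. No degree-1 surface has this shape.
3. Against the integer gridlines: it misses every integer gridline on the x-axis; no y-intercept at any integer in the box; among the integer gridlines, it crosses the z-axis at z ∈ {-1, 1}.
4. Fitting integer coefficients to these (and the overall shape) gives p.

x^2 + x*y + y^2 - 2*z^2 + 2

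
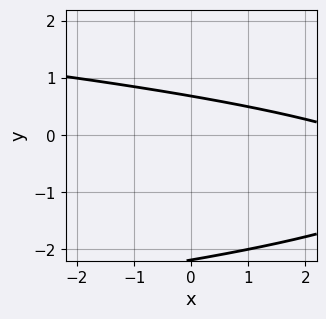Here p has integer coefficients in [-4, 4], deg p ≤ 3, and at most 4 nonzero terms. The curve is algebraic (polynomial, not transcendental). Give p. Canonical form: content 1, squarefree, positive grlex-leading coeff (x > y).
(a) deg p = 2.
(b) Checking where it meets the axes: no x-intercept at any integer in the box.
(c) Fitting integer coefficients to these (and the overall shape) gives p.

2*y^2 + x + 3*y - 3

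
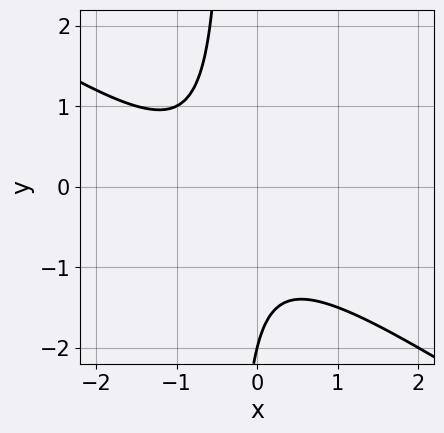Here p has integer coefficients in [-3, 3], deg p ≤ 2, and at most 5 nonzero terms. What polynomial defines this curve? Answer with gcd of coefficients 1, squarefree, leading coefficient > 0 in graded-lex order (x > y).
(a) The degree is 2 — the shape is more complex than any degree-1 curve.
(b) From the axis intercepts and sections: the curve avoids every integer x-axis point in the box; it crosses the y-axis at the gridline y = -2.
(c) Together with the visible shape, these determine p as stated.

2*x^2 + 3*x*y + 2*x + y + 2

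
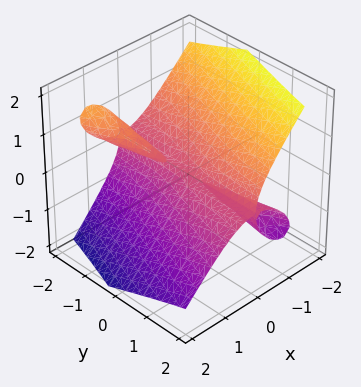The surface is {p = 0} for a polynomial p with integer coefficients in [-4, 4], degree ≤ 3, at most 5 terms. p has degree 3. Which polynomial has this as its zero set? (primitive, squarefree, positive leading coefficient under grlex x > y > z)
x^3 + x*y*z + z^3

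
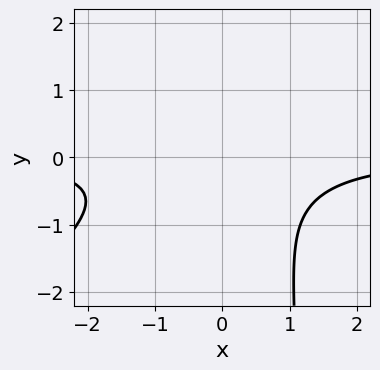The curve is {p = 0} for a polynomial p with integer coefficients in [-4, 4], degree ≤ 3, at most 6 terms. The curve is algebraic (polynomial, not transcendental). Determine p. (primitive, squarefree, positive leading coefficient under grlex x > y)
2*x^2*y - 2*x*y^2 + 3*y^2 + y + 3

(a) The degree is 3 — the shape is more complex than any degree-2 curve.
(b) From the axis intercepts and sections: it misses every integer gridline on the x-axis; the curve avoids every integer y-axis point in the box.
(c) Matching integer coefficients to the picture gives p.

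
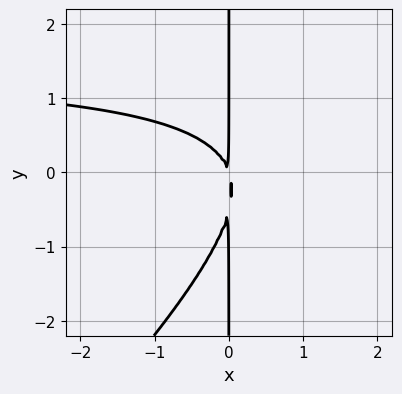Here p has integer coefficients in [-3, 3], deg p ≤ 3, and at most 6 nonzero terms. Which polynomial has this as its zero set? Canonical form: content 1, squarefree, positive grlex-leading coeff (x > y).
First, the degree is 3 — no degree-2 curve has this shape.
Then, from the axis intercepts and sections: every point of the y-axis in the box is on the curve.
Finally, the integer polynomial consistent with all of this is the stated p.

2*x^2*y - 2*x*y^2 - 3*x^2 - x*y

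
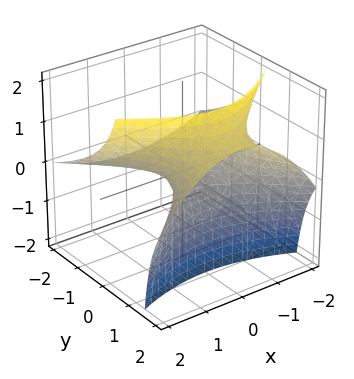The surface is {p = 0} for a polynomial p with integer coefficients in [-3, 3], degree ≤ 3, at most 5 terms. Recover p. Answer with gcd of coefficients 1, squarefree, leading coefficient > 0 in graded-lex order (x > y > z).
x^2 - y^2 + 3*y*z - 3*z

First, the degree is 2 — no degree-1 surface has this shape.
Then, from the axis intercepts and sections: one x-axis crossing is at x = 0; one y-axis crossing is at y = 0.
Finally, putting this together gives p.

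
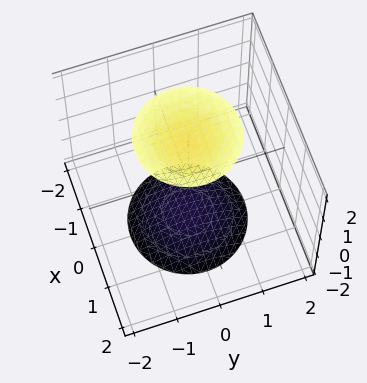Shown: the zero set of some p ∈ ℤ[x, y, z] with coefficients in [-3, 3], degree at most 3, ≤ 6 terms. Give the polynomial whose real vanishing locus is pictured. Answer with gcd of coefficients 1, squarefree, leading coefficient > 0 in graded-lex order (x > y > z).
1. The picture has 2 separate pieces.
2. deg p = 2.
3. Symmetry: every cross-section ⟂ z is a circle, so x, y appear only via x² + y².
4. Against the integer gridlines: a circular section at z = 2 has radius exactly 1; the surface avoids every integer y-axis point in the box; no x-intercept at any integer in the box.
5. These observations pin down the coefficients.

x^2 + y^2 - z^2 + 3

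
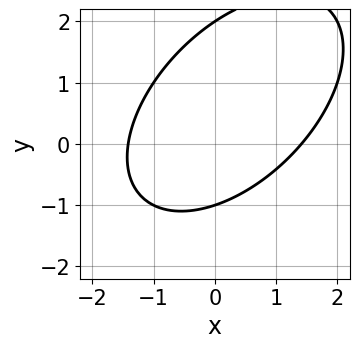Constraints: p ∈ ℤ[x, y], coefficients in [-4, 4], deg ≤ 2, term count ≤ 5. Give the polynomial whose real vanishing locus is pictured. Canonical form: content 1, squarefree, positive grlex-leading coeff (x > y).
x^2 - x*y + y^2 - y - 2

First, the degree is 2 — no degree-1 curve has this shape.
Next, from the visible intercepts: the y-axis gridline crossings are at y ∈ {-1, 2}.
Finally, together with the visible shape, these determine p as stated.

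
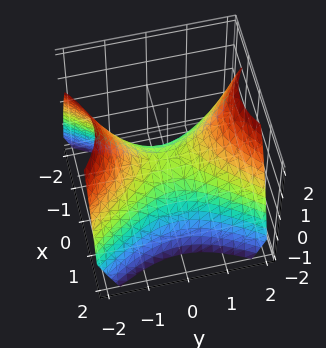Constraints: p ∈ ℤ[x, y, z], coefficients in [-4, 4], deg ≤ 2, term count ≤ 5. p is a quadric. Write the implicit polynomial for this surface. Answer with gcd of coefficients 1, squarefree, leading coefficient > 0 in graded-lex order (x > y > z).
(a) Degree: a saddle surface; a quadric, so deg p = 2.
(b) Symmetries: it's symmetric under x → −x, forcing even powers of x; mirror symmetry y ↦ −y ⇒ only even powers of y.
(c) From the visible intercepts: it crosses the x-axis at the gridline x = 0; one z-axis crossing is at z = 0; it meets the y-axis at y = 0 (among the integer gridlines).
(d) Together with the visible shape, these determine p as stated.

3*x^2 - 2*y^2 + 3*z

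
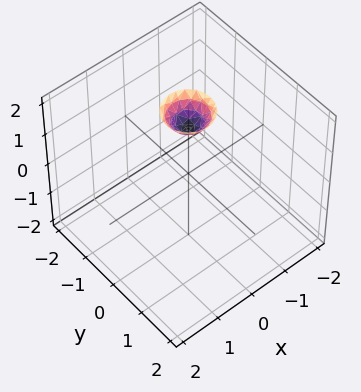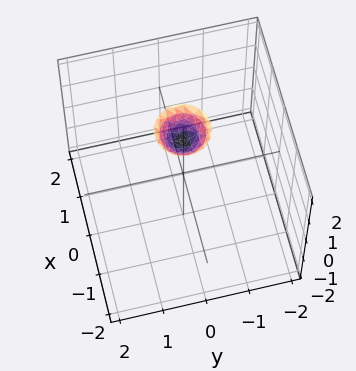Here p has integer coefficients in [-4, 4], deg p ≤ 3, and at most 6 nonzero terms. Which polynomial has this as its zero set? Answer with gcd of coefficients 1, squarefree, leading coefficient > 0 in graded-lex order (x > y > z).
3*x^2 + 3*y^2 - 2*z + 3

1. deg p = 2. No degree-1 surface has this shape.
2. Symmetries: every cross-section ⟂ z is a circle, so x, y appear only via x² + y².
3. Checking where it meets the axes: the surface avoids every integer y-axis point in the box; a circular section at z = 2 has radius between 0 and 1; it misses every integer gridline on the x-axis.
4. Putting this together gives p.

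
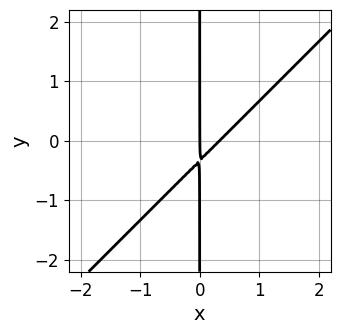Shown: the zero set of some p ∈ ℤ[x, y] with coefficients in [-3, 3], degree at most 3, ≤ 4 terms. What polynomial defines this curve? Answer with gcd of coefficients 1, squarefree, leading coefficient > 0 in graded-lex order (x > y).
3*x^2 - 3*x*y - x

(a) The degree is 2 — a generic line meets the curve in up to 2 points.
(b) Checking where it meets the axes: it meets the x-axis at x = 0 (among the integer gridlines); every point of the y-axis in the box is on the curve.
(c) Fitting integer coefficients to these (and the overall shape) gives p.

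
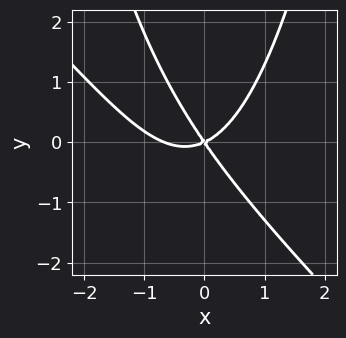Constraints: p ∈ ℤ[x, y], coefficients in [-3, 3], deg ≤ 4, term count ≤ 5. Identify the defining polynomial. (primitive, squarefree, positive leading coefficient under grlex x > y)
3*x^3 + 3*x^2*y + 2*x^2 - 3*x*y - 3*y^2

The degree is 3 — the shape is more complex than any degree-2 curve.
From the visible intercepts: one x-axis crossing is at x = 0; one y-axis crossing is at y = 0.
Solving for integer coefficients yields p as stated.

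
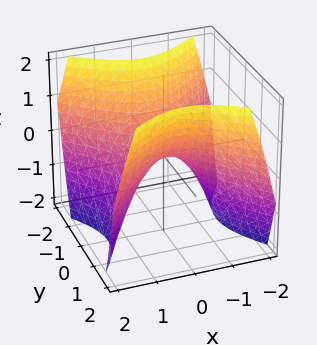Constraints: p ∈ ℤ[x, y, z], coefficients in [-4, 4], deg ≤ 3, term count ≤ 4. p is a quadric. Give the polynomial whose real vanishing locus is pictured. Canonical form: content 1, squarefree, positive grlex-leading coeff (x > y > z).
x^2 - y^2 + z

1. deg p = 2. A hyperbolic paraboloid; a quadric.
2. Symmetries: it's symmetric under x → −x, forcing even powers of x; mirror symmetry y ↦ −y ⇒ only even powers of y.
3. Checking where it meets the axes: one z-axis crossing is at z = 0; it meets the x-axis at x = 0 (among the integer gridlines); it meets the y-axis at y = 0 (among the integer gridlines).
4. Fitting integer coefficients to these (and the overall shape) gives p.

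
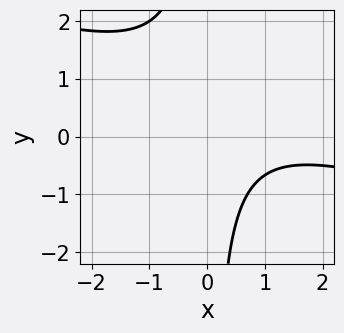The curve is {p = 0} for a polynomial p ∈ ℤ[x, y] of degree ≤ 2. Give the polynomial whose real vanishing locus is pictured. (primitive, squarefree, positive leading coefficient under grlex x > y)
x^2 + 3*x*y - 2*x + 3

(a) The degree is 2 — no degree-1 curve has this shape.
(b) Against the integer gridlines: no y-intercept at any integer in the box; it misses every integer gridline on the x-axis.
(c) Putting this together gives p.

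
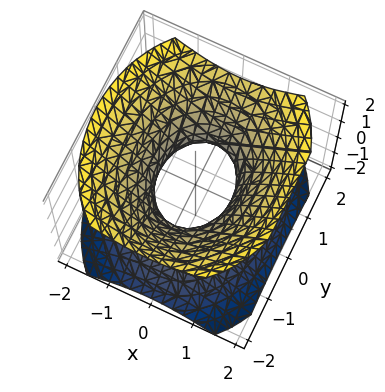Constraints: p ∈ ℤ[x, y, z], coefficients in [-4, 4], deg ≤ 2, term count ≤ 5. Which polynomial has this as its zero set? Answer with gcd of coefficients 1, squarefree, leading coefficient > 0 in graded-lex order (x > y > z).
3*x^2 + 2*y^2 - 3*z^2 - 2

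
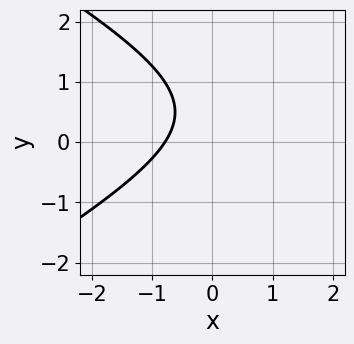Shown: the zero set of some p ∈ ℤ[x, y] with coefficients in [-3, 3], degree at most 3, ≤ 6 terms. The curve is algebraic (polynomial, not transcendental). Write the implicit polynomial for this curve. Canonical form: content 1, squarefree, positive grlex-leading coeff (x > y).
x^2 - 3*y^2 - 3*x + 3*y - 3

1. deg p = 2. The shape is more complex than any degree-1 curve.
2. From the axis intercepts and sections: it misses every integer gridline on the y-axis.
3. Assembling these constraints gives the stated polynomial.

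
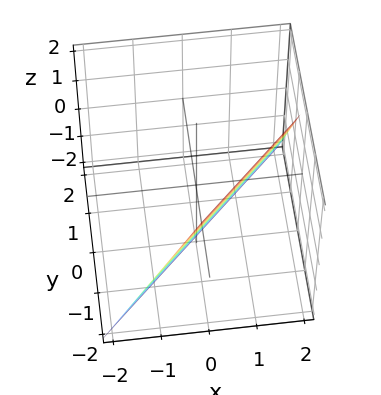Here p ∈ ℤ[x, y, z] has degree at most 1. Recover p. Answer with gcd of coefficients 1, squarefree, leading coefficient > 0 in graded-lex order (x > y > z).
Degree: every cross-section is a straight line — this is a plane, so deg p = 1.
Reading off the gridlines: it meets the z-axis at z = -2 (among the integer gridlines); one y-axis crossing is at y = -1; it crosses the x-axis at the gridline x = 1.
Together with the visible shape, these determine p as stated.

2*x - 2*y - z - 2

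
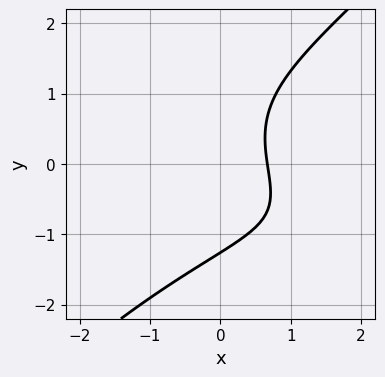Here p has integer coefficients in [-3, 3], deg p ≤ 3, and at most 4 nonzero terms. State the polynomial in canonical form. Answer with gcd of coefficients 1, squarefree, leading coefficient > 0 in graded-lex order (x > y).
x^2*y - y^3 + 3*x - 2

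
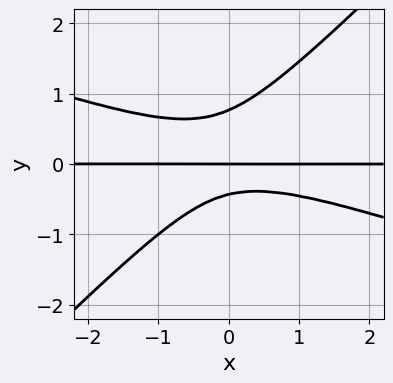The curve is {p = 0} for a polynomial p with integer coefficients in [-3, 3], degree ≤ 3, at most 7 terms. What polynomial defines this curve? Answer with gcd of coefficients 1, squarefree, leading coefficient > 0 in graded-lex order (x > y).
1. deg p = 3.
2. Checking where it meets the axes: it crosses the y-axis at the gridline y = 0; every point of the x-axis in the box is on the curve.
3. Fitting integer coefficients to these (and the overall shape) gives p.

x^2*y + 2*x*y^2 - 3*y^3 + y^2 + y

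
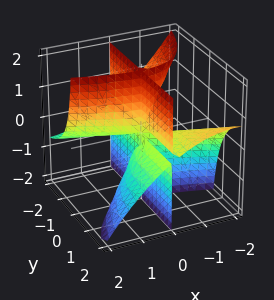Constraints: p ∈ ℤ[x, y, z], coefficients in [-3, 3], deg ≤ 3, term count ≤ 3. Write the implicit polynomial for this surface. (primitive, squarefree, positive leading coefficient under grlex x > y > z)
x^3 + 2*x^2*y + 3*x*y*z

First, I count 2 distinct pieces. They look like related sheets of one shape, so recover p as a whole.
Then, the degree is 3 — no degree-2 surface has this shape.
Then, reading off the gridlines: every point of the y-axis in the box is on the surface; every point of the z-axis in the box is on the surface; it crosses the x-axis at the gridline x = 0.
Finally, solving for integer coefficients yields p as stated.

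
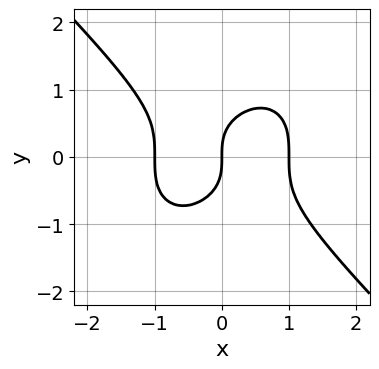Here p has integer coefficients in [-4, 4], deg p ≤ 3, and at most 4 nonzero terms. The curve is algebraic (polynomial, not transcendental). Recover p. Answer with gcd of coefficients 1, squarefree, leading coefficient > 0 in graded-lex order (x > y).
x^3 + y^3 - x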